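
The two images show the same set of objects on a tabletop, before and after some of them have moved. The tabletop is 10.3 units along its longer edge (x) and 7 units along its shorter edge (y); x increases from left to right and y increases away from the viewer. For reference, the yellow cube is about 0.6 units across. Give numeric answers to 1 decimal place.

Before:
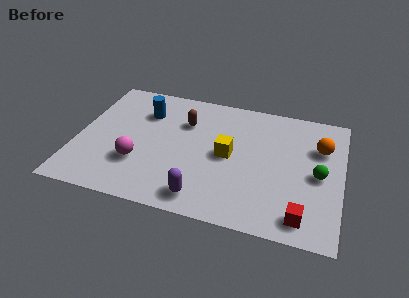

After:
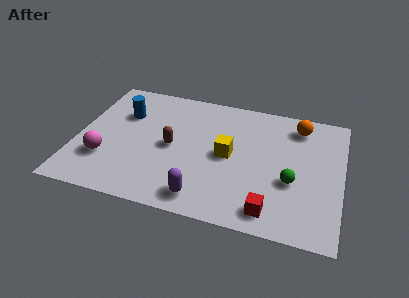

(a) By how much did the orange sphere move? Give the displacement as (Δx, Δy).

(-0.9, 1.0)

From the two frames, the orange sphere sits at roughly (9.4, 4.8) before and (8.5, 5.8) after.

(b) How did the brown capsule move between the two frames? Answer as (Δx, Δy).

(-0.4, -1.5)

The brown capsule was at about (4.1, 4.9) and moved to about (3.7, 3.4).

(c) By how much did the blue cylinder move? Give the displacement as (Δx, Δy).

(-0.8, -0.3)

From the two frames, the blue cylinder sits at roughly (2.5, 5.1) before and (1.7, 4.8) after.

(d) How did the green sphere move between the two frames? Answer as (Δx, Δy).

(-1.0, -0.6)

From the two frames, the green sphere sits at roughly (9.4, 3.3) before and (8.4, 2.7) after.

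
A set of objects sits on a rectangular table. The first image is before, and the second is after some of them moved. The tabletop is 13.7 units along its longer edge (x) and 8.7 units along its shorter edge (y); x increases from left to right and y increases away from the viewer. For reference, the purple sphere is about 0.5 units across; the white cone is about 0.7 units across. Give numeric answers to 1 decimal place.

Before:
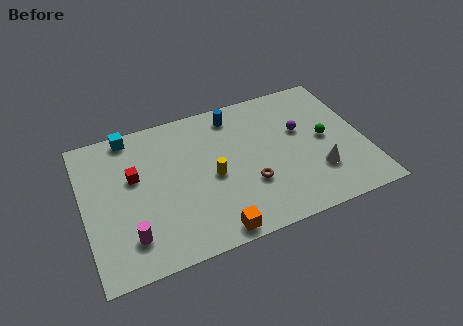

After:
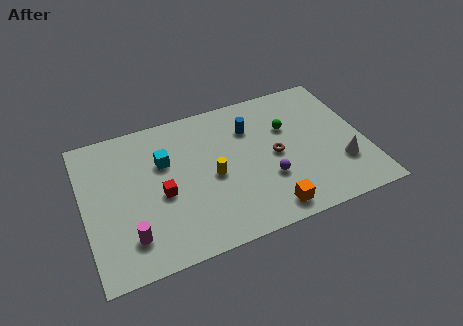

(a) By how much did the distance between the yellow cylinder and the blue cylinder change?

-0.6

The distance was about 3.7 in the first image and 3.1 in the second, so they moved 0.6 units closer together.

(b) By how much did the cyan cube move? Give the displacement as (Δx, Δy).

(1.5, -2.2)

The cyan cube started near (2.5, 7.9) and ended near (4.0, 5.7).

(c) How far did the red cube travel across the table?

1.9

From (2.5, 5.3) to (3.7, 3.8), the red cube covered √(1.2² + 1.5²) ≈ 1.9 units.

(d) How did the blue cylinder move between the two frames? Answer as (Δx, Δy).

(0.7, -1.1)

The blue cylinder was at about (7.6, 7.4) and moved to about (8.3, 6.3).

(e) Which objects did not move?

the yellow cylinder and the magenta cylinder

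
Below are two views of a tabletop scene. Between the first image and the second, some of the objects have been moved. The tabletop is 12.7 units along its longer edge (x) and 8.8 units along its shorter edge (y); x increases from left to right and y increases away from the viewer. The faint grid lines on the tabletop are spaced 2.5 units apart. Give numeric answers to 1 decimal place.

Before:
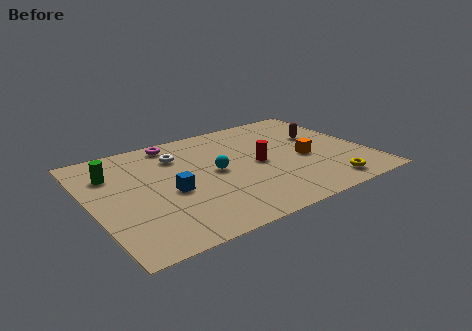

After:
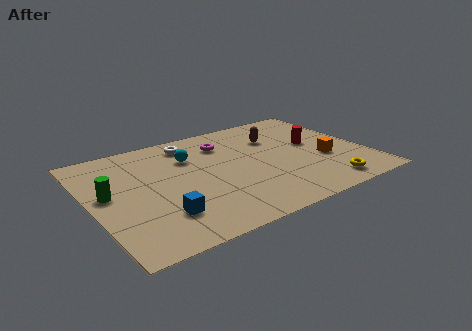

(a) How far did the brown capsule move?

2.1

The brown capsule was near (10.9, 5.5) before and (8.9, 6.2) after, so it travelled √(2.0² + 0.7²) ≈ 2.1 units.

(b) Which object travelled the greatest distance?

the red cylinder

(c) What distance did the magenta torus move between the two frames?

2.5

From (4.3, 7.8) to (6.5, 6.7), the magenta torus covered √(2.2² + 1.1²) ≈ 2.5 units.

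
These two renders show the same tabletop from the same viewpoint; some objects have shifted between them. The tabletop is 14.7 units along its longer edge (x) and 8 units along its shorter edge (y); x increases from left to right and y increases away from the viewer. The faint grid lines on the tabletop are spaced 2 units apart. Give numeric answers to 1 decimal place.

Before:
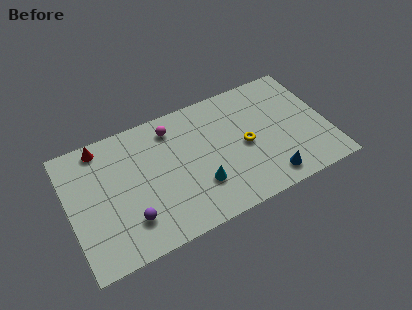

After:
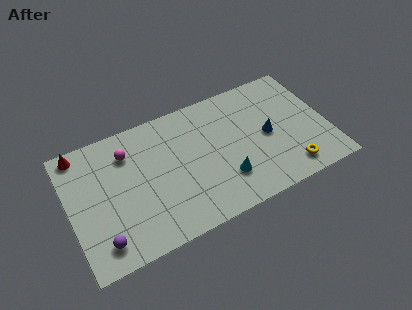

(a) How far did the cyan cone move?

1.4

The cyan cone was near (7.2, 2.4) before and (8.6, 2.2) after, so it travelled √(1.4² + 0.2²) ≈ 1.4 units.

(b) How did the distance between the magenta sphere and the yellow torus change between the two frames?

+5.1

Before: roughly 4.8 units apart; after: 9.9. That's 5.1 units further apart.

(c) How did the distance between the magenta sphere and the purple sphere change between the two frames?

-0.3

They were about 5.4 units apart before and 5.1 after — 0.3 units closer together.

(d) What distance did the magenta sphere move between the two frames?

2.6

The magenta sphere moved from about (6.1, 6.6) to (3.5, 6.1), a distance of √(2.6² + 0.5²) ≈ 2.6.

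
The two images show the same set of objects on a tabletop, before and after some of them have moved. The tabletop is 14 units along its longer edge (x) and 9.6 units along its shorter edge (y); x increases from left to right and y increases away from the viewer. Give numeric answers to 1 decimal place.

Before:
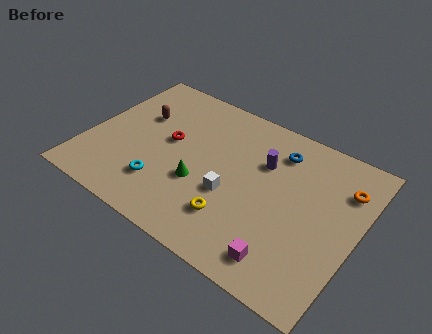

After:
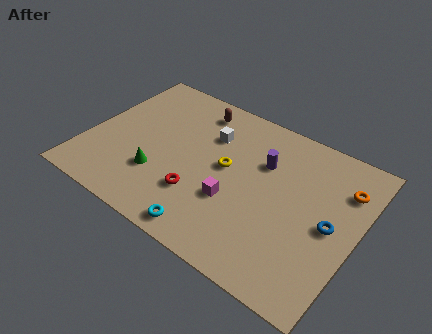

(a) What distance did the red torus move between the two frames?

3.3

The red torus moved from about (4.1, 5.3) to (6.2, 2.8), a distance of √(2.1² + 2.5²) ≈ 3.3.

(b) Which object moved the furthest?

the blue torus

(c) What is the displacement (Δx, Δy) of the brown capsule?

(2.7, 1.9)

From the two frames, the brown capsule sits at roughly (2.3, 6.2) before and (5.0, 8.1) after.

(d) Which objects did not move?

the purple cylinder and the orange torus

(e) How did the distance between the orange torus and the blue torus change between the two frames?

-1.0

They were about 3.5 units apart before and 2.5 after — 1.0 units closer together.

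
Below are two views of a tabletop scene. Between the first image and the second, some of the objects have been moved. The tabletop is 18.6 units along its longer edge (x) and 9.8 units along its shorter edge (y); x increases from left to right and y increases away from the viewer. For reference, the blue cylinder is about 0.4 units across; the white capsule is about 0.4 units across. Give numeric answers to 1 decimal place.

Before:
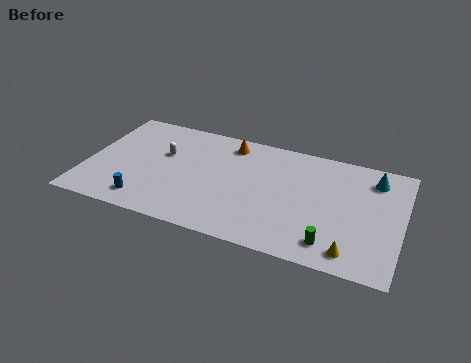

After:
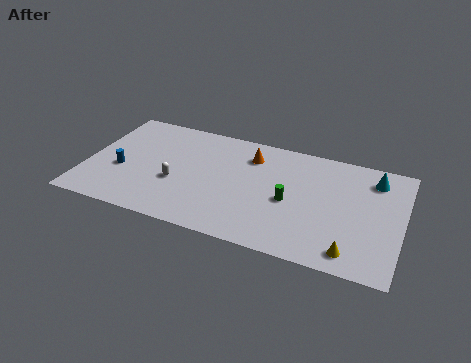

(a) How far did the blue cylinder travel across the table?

2.9

The blue cylinder was near (3.8, 1.6) before and (2.1, 3.9) after, so it travelled √(1.7² + 2.3²) ≈ 2.9 units.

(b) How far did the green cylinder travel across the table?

3.7

From (14.7, 1.7) to (12.1, 4.4), the green cylinder covered √(2.6² + 2.7²) ≈ 3.7 units.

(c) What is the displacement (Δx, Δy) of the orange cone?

(1.3, -0.7)

The orange cone started near (8.2, 8.3) and ended near (9.5, 7.6).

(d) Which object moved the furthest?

the green cylinder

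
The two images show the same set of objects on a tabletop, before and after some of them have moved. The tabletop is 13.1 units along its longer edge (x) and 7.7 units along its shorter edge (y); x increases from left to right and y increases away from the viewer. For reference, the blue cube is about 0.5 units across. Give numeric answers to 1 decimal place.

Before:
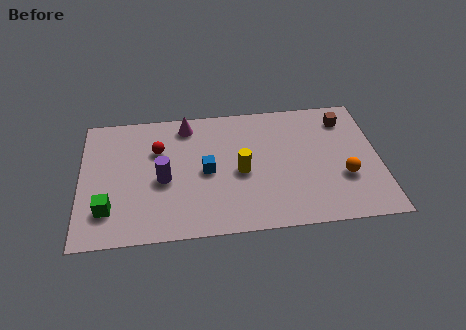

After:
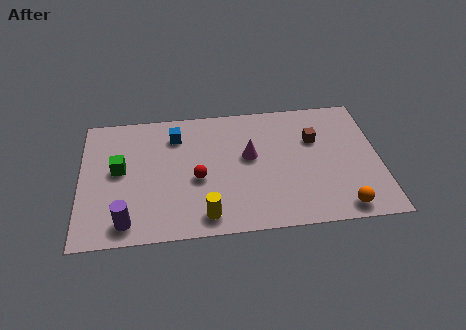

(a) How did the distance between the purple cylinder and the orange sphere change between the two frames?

+1.4

The distance was about 7.9 in the first image and 9.3 in the second, so they moved 1.4 units further apart.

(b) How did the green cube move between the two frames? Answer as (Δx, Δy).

(0.5, 2.3)

The green cube started near (1.2, 1.9) and ended near (1.7, 4.2).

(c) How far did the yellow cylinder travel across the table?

2.9

From (7.0, 3.5) to (5.4, 1.1), the yellow cylinder covered √(1.6² + 2.4²) ≈ 2.9 units.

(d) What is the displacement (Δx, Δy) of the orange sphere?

(-0.2, -1.8)

The orange sphere was at about (11.5, 2.7) and moved to about (11.3, 0.9).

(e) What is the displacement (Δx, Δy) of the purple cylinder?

(-1.6, -2.3)

From the two frames, the purple cylinder sits at roughly (3.6, 3.4) before and (2.0, 1.1) after.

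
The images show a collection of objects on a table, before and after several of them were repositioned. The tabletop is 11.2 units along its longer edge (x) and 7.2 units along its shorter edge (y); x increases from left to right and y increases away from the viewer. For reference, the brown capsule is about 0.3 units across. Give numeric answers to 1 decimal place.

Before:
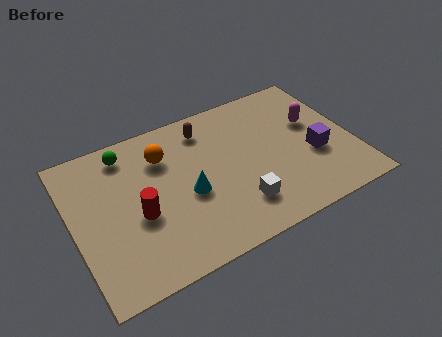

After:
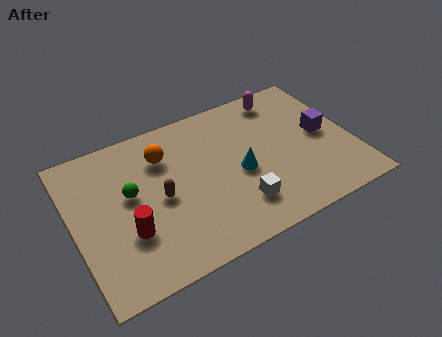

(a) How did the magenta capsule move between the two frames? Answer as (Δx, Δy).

(-1.0, 1.8)

From the two frames, the magenta capsule sits at roughly (9.8, 4.4) before and (8.8, 6.2) after.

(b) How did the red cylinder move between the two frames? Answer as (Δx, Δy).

(-0.5, -0.6)

The red cylinder was at about (2.5, 3.0) and moved to about (2.0, 2.4).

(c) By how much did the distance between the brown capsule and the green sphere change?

-1.9

The distance was about 3.2 in the first image and 1.3 in the second, so they moved 1.9 units closer together.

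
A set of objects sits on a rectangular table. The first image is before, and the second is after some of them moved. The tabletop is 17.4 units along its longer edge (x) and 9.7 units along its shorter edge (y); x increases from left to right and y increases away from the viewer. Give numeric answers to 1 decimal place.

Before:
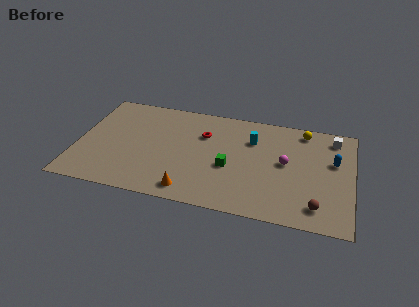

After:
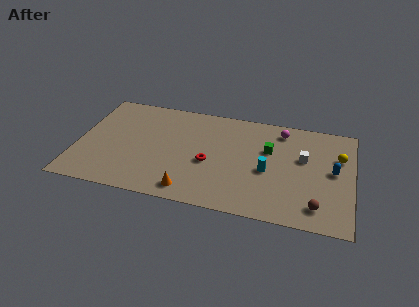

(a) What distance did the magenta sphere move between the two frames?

3.0

From (13.2, 5.2) to (12.8, 8.2), the magenta sphere covered √(0.4² + 3.0²) ≈ 3.0 units.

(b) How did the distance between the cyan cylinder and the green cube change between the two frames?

-1.2

Before: roughly 3.2 units apart; after: 2.0. That's 1.2 units closer together.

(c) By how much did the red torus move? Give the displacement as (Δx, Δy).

(0.5, -2.6)

The red torus started near (7.9, 6.7) and ended near (8.4, 4.1).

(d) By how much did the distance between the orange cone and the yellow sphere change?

+0.6

They were about 9.9 units apart before and 10.5 after — 0.6 units further apart.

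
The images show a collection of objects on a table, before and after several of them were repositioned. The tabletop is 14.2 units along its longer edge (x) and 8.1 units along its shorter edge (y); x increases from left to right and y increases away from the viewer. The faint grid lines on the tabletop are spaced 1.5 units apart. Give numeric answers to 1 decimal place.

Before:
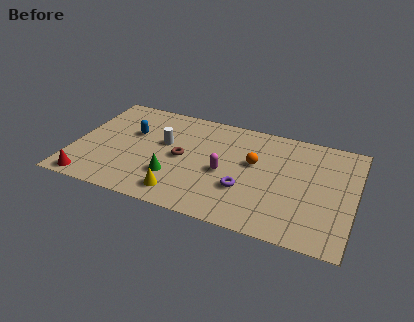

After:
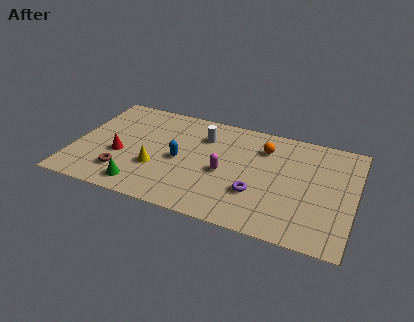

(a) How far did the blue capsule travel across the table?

2.9

From (2.8, 5.1) to (5.4, 3.8), the blue capsule covered √(2.6² + 1.3²) ≈ 2.9 units.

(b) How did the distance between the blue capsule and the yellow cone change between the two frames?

-3.3

The distance was about 4.8 in the first image and 1.5 in the second, so they moved 3.3 units closer together.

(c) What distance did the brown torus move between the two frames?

3.5

From (5.5, 4.0) to (2.7, 1.9), the brown torus covered √(2.8² + 2.1²) ≈ 3.5 units.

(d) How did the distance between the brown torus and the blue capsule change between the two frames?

+0.4

Before: roughly 2.9 units apart; after: 3.3. That's 0.4 units further apart.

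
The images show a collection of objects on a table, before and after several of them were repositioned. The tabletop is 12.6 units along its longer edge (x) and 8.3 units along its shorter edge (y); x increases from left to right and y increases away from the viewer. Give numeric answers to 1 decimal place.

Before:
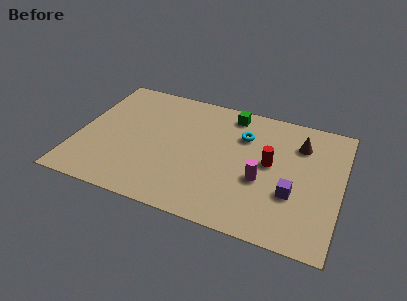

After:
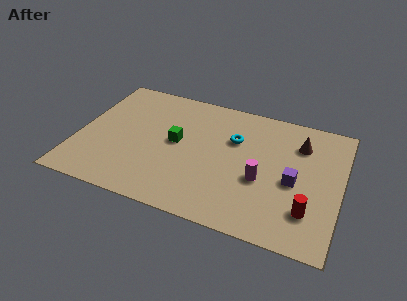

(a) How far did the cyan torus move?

0.6

From (7.8, 5.9) to (7.4, 5.5), the cyan torus covered √(0.4² + 0.4²) ≈ 0.6 units.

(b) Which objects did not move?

the magenta cylinder and the brown cone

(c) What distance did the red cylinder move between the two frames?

3.1

The red cylinder moved from about (9.2, 4.5) to (11.2, 2.1), a distance of √(2.0² + 2.4²) ≈ 3.1.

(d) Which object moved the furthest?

the green cube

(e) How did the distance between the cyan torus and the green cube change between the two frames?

+1.4

The distance was about 1.5 in the first image and 2.9 in the second, so they moved 1.4 units further apart.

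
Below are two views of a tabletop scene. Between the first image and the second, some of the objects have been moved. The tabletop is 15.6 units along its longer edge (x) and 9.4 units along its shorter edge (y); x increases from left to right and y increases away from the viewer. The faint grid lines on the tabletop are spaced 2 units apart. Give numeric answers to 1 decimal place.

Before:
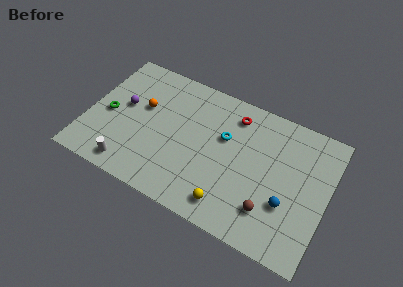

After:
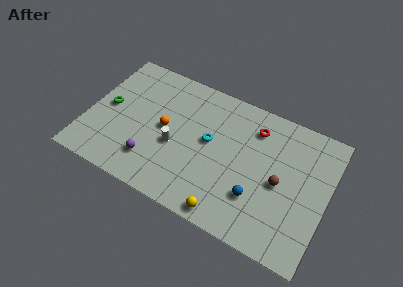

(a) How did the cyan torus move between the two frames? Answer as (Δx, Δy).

(-0.9, -0.7)

From the two frames, the cyan torus sits at roughly (8.8, 5.9) before and (7.9, 5.2) after.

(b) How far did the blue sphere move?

1.9

The blue sphere was near (13.2, 3.2) before and (11.3, 2.8) after, so it travelled √(1.9² + 0.4²) ≈ 1.9 units.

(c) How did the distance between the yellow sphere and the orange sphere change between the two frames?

-1.5

The distance was about 7.6 in the first image and 6.1 in the second, so they moved 1.5 units closer together.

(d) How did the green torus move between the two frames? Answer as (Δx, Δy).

(-0.1, 0.5)

The green torus started near (1.3, 4.3) and ended near (1.2, 4.8).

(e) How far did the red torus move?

1.4

The red torus moved from about (9.2, 7.7) to (10.6, 7.4), a distance of √(1.4² + 0.3²) ≈ 1.4.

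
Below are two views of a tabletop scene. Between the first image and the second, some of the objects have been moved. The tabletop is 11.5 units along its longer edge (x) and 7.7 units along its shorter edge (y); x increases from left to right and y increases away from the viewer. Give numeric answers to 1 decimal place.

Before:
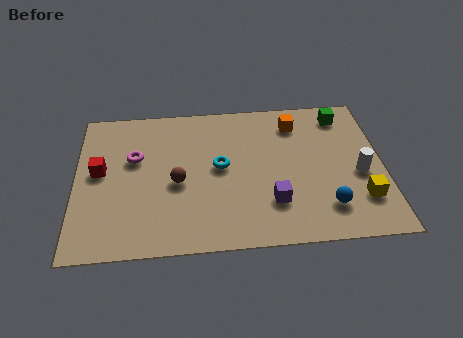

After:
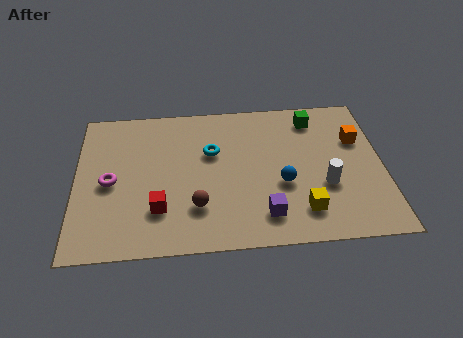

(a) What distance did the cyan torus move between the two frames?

0.9

The cyan torus was near (5.4, 4.1) before and (5.1, 4.9) after, so it travelled √(0.3² + 0.8²) ≈ 0.9 units.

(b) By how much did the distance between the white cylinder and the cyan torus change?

-0.6

Before: roughly 5.3 units apart; after: 4.7. That's 0.6 units closer together.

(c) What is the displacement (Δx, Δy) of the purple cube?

(-0.3, -0.6)

From the two frames, the purple cube sits at roughly (7.3, 2.1) before and (7.0, 1.5) after.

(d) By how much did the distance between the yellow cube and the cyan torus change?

-0.9

Before: roughly 5.6 units apart; after: 4.7. That's 0.9 units closer together.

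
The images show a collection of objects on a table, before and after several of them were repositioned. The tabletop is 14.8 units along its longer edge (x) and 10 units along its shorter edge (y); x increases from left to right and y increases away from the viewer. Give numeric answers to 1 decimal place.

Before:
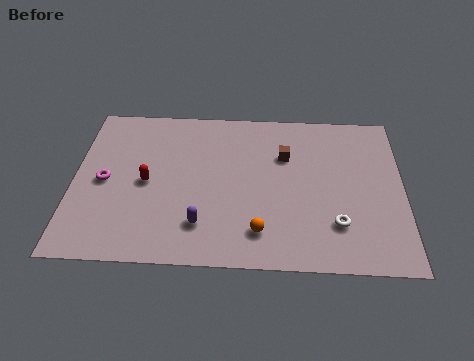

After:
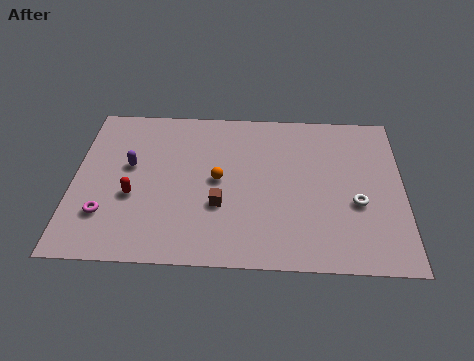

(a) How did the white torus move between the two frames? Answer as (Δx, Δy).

(0.9, 1.3)

The white torus was at about (11.8, 2.6) and moved to about (12.7, 3.9).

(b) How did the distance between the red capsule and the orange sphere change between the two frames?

-1.8

Before: roughly 5.8 units apart; after: 4.0. That's 1.8 units closer together.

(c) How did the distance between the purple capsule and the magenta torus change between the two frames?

-1.8

Before: roughly 5.1 units apart; after: 3.3. That's 1.8 units closer together.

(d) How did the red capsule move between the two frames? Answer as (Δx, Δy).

(-0.6, -0.9)

The red capsule was at about (3.3, 4.8) and moved to about (2.7, 3.9).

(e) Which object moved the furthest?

the purple capsule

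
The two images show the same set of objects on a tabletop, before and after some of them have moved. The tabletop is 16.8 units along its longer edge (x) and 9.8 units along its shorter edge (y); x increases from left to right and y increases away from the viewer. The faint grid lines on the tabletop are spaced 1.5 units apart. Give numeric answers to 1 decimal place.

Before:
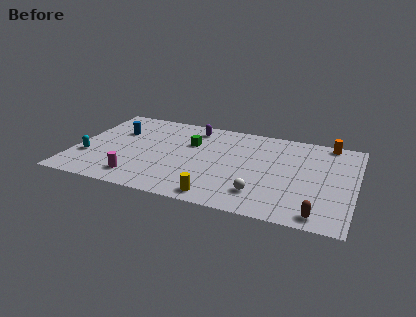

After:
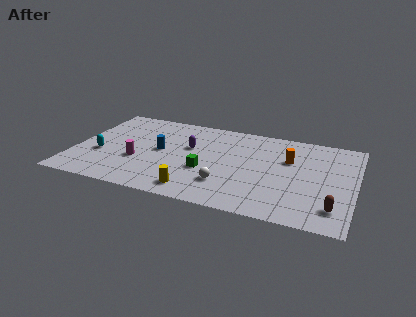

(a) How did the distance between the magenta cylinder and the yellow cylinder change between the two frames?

-0.6

The distance was about 4.9 in the first image and 4.3 in the second, so they moved 0.6 units closer together.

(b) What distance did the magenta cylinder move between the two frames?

1.9

The magenta cylinder moved from about (4.1, 1.7) to (3.9, 3.6), a distance of √(0.2² + 1.9²) ≈ 1.9.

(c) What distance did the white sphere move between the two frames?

2.1

The white sphere moved from about (11.4, 2.2) to (9.3, 2.6), a distance of √(2.1² + 0.4²) ≈ 2.1.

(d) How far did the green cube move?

3.0

From (6.8, 6.5) to (8.0, 3.7), the green cube covered √(1.2² + 2.8²) ≈ 3.0 units.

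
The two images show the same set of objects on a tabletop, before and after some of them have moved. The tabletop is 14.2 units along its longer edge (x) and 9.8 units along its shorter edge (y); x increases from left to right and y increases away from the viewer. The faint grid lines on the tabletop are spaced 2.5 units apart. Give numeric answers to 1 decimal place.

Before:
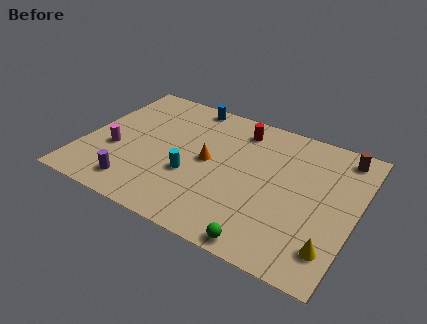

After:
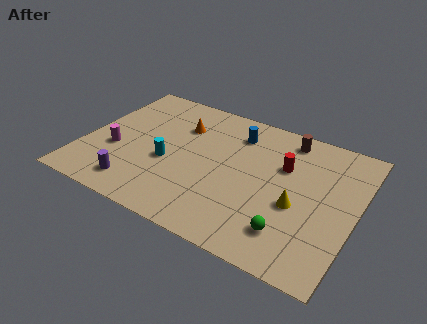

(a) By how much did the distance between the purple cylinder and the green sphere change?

+1.1

Before: roughly 6.9 units apart; after: 8.0. That's 1.1 units further apart.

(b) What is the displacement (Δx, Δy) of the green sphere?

(1.1, 1.3)

From the two frames, the green sphere sits at roughly (10.1, 0.8) before and (11.2, 2.1) after.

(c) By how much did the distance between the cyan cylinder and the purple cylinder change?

-0.6

The distance was about 3.3 in the first image and 2.7 in the second, so they moved 0.6 units closer together.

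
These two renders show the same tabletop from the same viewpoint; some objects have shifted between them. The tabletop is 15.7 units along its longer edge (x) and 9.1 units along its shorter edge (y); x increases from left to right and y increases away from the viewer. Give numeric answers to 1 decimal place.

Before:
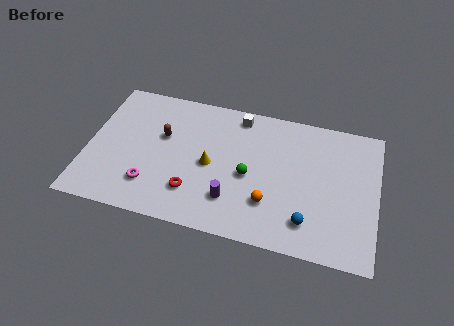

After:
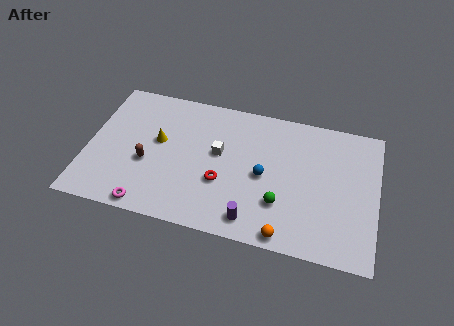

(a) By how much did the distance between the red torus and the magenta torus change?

+2.2

They were about 2.3 units apart before and 4.5 after — 2.2 units further apart.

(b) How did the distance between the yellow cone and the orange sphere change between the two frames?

+4.7

They were about 3.7 units apart before and 8.4 after — 4.7 units further apart.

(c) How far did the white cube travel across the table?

2.9

The white cube moved from about (8.0, 8.0) to (7.1, 5.2), a distance of √(0.9² + 2.8²) ≈ 2.9.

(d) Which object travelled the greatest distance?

the blue sphere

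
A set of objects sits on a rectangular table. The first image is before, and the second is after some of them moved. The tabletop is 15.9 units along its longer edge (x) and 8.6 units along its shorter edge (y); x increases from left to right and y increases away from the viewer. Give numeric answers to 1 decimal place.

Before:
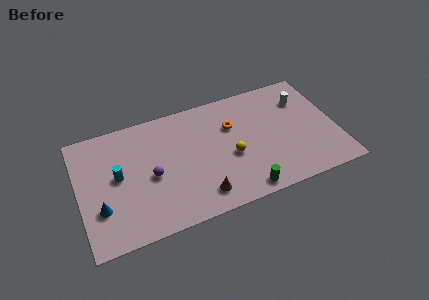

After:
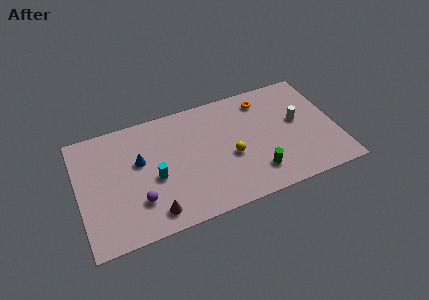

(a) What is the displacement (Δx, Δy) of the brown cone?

(-2.9, -0.2)

The brown cone started near (7.2, 1.5) and ended near (4.3, 1.3).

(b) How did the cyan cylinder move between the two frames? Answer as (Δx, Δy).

(2.2, -0.9)

From the two frames, the cyan cylinder sits at roughly (2.4, 4.6) before and (4.6, 3.7) after.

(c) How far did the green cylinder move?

1.3

From (9.8, 0.9) to (10.7, 1.9), the green cylinder covered √(0.9² + 1.0²) ≈ 1.3 units.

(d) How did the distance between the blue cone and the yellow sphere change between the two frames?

-2.4

Before: roughly 8.1 units apart; after: 5.7. That's 2.4 units closer together.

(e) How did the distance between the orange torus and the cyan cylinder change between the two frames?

+0.6

Before: roughly 7.3 units apart; after: 7.9. That's 0.6 units further apart.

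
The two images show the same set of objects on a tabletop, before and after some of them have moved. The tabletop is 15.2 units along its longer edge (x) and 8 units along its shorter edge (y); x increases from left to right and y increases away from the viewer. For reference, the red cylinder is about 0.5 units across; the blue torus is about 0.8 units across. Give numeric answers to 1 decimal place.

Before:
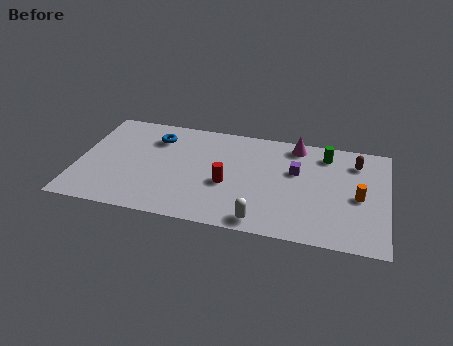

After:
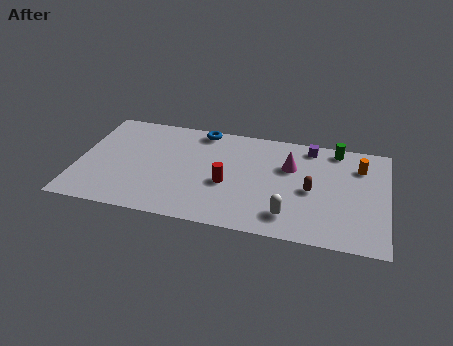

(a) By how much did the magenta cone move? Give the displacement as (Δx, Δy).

(-0.2, -1.7)

The magenta cone was at about (10.6, 7.0) and moved to about (10.4, 5.3).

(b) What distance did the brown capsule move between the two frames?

3.3

From (13.6, 6.3) to (11.5, 3.7), the brown capsule covered √(2.1² + 2.6²) ≈ 3.3 units.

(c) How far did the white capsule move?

1.5

From (9.2, 0.9) to (10.5, 1.6), the white capsule covered √(1.3² + 0.7²) ≈ 1.5 units.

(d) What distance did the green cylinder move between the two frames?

0.7

The green cylinder moved from about (12.1, 6.6) to (12.6, 7.1), a distance of √(0.5² + 0.5²) ≈ 0.7.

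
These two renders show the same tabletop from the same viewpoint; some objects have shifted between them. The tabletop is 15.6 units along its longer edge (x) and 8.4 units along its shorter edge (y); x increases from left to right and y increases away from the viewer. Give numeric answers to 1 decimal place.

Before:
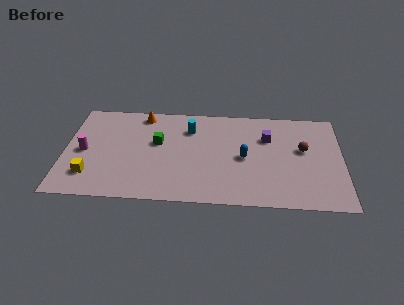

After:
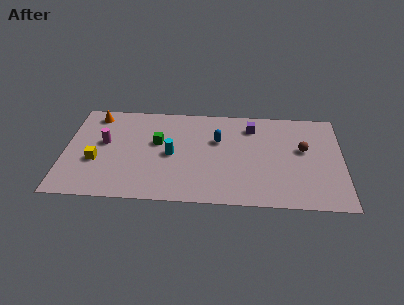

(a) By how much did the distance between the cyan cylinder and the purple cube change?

+0.8

The distance was about 4.4 in the first image and 5.2 in the second, so they moved 0.8 units further apart.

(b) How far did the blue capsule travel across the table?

2.1

From (10.1, 4.0) to (8.6, 5.4), the blue capsule covered √(1.5² + 1.4²) ≈ 2.1 units.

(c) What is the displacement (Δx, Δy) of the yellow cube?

(0.3, 1.2)

From the two frames, the yellow cube sits at roughly (1.5, 2.0) before and (1.8, 3.2) after.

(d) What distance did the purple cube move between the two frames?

1.3

From (11.4, 5.8) to (10.5, 6.7), the purple cube covered √(0.9² + 0.9²) ≈ 1.3 units.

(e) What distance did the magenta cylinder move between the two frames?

1.4

The magenta cylinder was near (1.1, 4.0) before and (2.2, 4.8) after, so it travelled √(1.1² + 0.8²) ≈ 1.4 units.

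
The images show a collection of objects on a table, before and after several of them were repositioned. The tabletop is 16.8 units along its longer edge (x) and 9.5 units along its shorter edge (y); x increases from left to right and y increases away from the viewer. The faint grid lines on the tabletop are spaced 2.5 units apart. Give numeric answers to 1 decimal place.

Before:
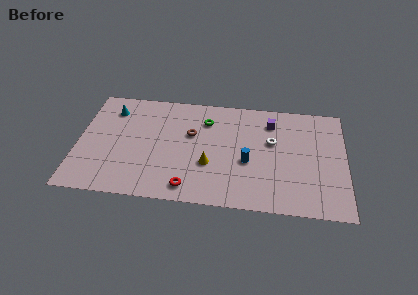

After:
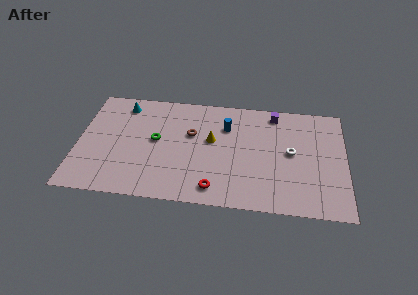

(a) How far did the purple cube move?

0.8

The purple cube was near (12.1, 7.5) before and (12.3, 8.3) after, so it travelled √(0.2² + 0.8²) ≈ 0.8 units.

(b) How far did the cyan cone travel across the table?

0.9

From (2.0, 7.5) to (2.7, 8.0), the cyan cone covered √(0.7² + 0.5²) ≈ 0.9 units.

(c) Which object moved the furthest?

the green torus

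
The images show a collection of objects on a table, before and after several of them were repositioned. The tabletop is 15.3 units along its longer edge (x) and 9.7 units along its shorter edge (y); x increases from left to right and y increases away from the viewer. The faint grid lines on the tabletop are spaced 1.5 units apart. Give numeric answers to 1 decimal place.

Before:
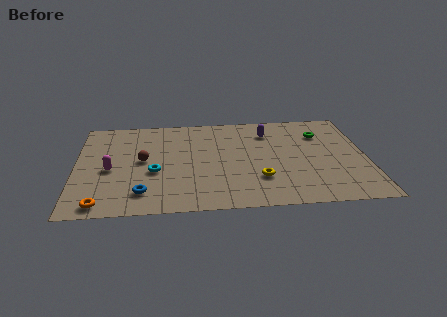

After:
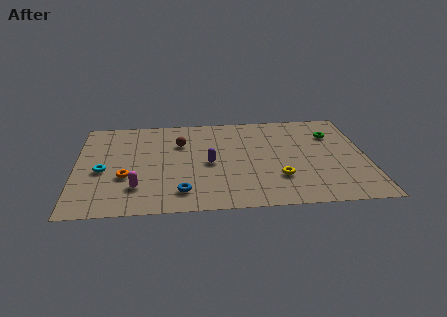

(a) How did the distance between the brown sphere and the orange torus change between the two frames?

-0.3

The distance was about 4.6 in the first image and 4.3 in the second, so they moved 0.3 units closer together.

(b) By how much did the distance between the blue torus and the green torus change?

-1.2

They were about 10.8 units apart before and 9.6 after — 1.2 units closer together.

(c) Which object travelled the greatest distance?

the purple capsule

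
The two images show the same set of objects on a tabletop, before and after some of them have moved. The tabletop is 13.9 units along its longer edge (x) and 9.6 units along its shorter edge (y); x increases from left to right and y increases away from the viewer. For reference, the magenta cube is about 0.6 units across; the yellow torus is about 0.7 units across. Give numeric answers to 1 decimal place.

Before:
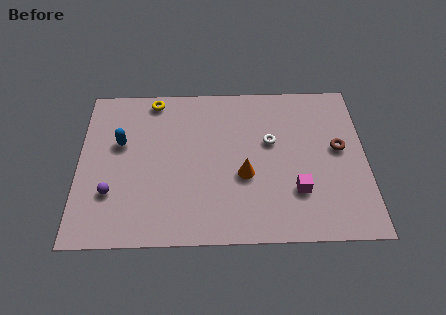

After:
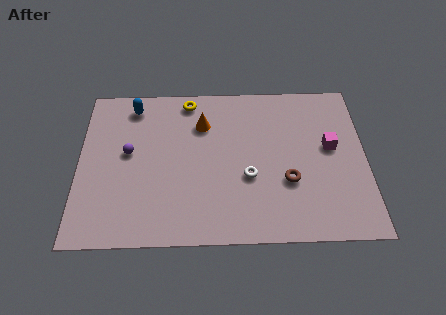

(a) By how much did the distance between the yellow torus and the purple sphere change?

-1.7

Before: roughly 6.0 units apart; after: 4.3. That's 1.7 units closer together.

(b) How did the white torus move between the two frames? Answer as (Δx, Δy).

(-1.1, -2.1)

From the two frames, the white torus sits at roughly (9.3, 5.8) before and (8.2, 3.7) after.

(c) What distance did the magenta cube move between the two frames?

3.1

The magenta cube was near (10.5, 2.8) before and (12.2, 5.4) after, so it travelled √(1.7² + 2.6²) ≈ 3.1 units.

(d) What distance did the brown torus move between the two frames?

3.1

The brown torus was near (12.6, 5.3) before and (10.1, 3.4) after, so it travelled √(2.5² + 1.9²) ≈ 3.1 units.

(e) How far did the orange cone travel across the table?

3.8

The orange cone moved from about (8.0, 3.8) to (6.0, 7.0), a distance of √(2.0² + 3.2²) ≈ 3.8.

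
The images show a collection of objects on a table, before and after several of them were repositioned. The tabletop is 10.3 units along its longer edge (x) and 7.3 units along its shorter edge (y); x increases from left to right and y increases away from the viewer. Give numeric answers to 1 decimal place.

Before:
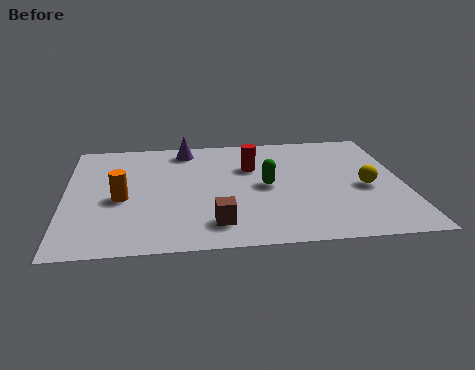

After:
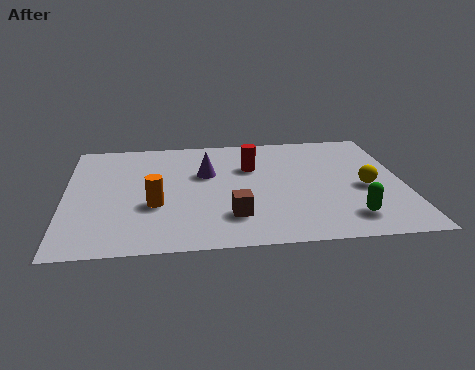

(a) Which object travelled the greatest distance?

the green capsule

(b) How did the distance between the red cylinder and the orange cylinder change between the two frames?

-0.6

The distance was about 4.3 in the first image and 3.7 in the second, so they moved 0.6 units closer together.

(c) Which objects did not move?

the yellow sphere and the red cylinder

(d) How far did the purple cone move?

1.8

From (3.7, 6.3) to (4.3, 4.6), the purple cone covered √(0.6² + 1.7²) ≈ 1.8 units.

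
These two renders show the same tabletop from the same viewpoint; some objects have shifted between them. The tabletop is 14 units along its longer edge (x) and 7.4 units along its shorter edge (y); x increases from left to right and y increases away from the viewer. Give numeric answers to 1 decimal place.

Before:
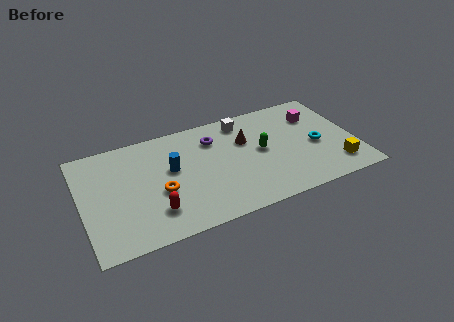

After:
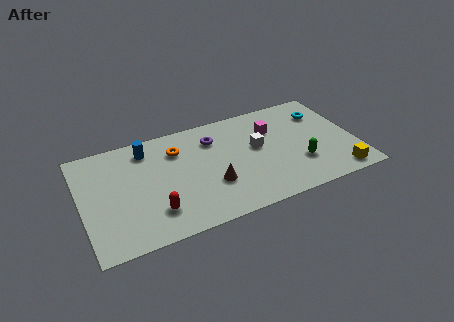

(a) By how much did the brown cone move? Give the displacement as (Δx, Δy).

(-2.0, -2.4)

The brown cone started near (8.5, 4.9) and ended near (6.5, 2.5).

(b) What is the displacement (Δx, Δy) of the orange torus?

(1.1, 2.5)

From the two frames, the orange torus sits at roughly (3.9, 3.0) before and (5.0, 5.5) after.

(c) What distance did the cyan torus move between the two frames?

2.3

The cyan torus was near (12.0, 3.3) before and (12.6, 5.5) after, so it travelled √(0.6² + 2.2²) ≈ 2.3 units.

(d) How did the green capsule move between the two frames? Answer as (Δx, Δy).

(1.8, -1.6)

The green capsule started near (9.2, 3.9) and ended near (11.0, 2.3).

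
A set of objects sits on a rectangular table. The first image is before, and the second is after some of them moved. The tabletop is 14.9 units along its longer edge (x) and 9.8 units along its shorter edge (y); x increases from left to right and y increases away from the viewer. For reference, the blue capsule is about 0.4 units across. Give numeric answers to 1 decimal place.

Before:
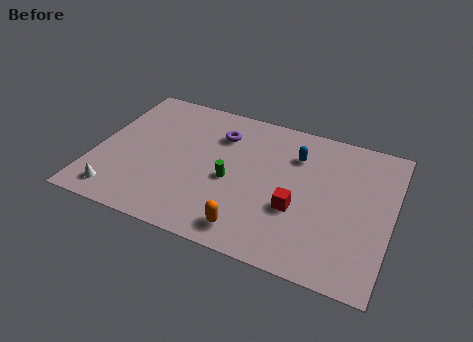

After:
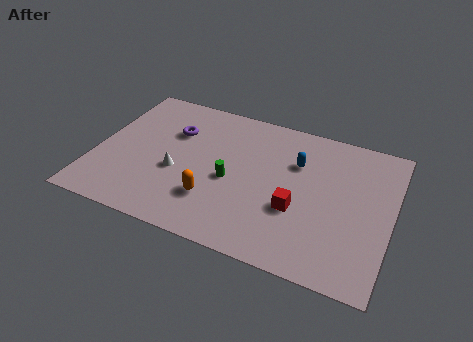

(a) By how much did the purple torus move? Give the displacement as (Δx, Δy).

(-2.3, -0.6)

From the two frames, the purple torus sits at roughly (6.0, 7.3) before and (3.7, 6.7) after.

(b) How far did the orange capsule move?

2.4

From (8.2, 1.4) to (6.2, 2.7), the orange capsule covered √(2.0² + 1.3²) ≈ 2.4 units.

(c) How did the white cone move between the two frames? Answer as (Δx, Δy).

(2.7, 2.5)

The white cone started near (1.5, 1.4) and ended near (4.2, 3.9).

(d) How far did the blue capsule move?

0.5

The blue capsule moved from about (9.9, 7.2) to (10.0, 6.7), a distance of √(0.1² + 0.5²) ≈ 0.5.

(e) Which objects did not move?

the green cylinder and the red cube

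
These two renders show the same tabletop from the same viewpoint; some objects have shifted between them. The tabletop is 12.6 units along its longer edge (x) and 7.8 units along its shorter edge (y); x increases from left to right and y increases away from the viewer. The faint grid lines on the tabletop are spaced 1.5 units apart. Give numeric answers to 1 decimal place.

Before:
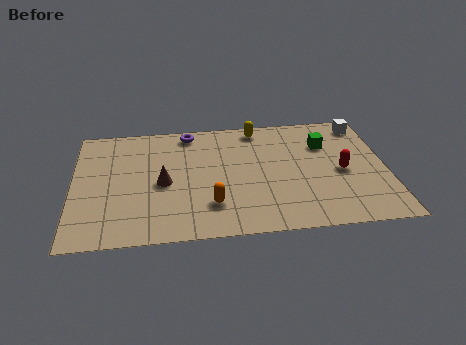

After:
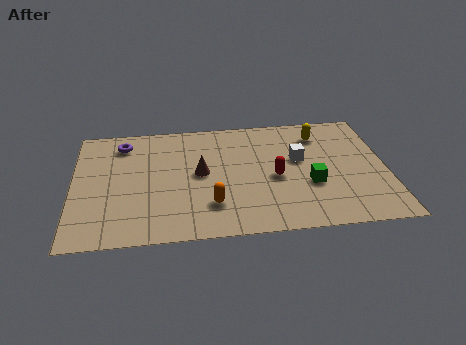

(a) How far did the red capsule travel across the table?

2.7

From (10.8, 3.6) to (8.1, 3.5), the red capsule covered √(2.7² + 0.1²) ≈ 2.7 units.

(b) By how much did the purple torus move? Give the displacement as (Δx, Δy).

(-2.7, -0.5)

From the two frames, the purple torus sits at roughly (4.7, 6.9) before and (2.0, 6.4) after.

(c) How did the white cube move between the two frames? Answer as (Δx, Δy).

(-2.7, -2.1)

From the two frames, the white cube sits at roughly (11.8, 6.7) before and (9.1, 4.6) after.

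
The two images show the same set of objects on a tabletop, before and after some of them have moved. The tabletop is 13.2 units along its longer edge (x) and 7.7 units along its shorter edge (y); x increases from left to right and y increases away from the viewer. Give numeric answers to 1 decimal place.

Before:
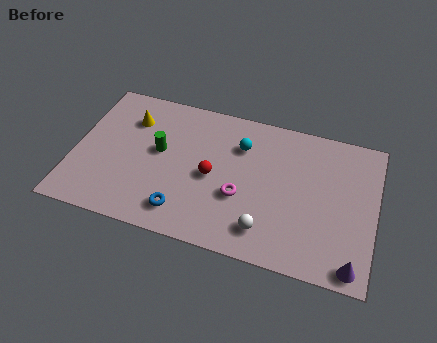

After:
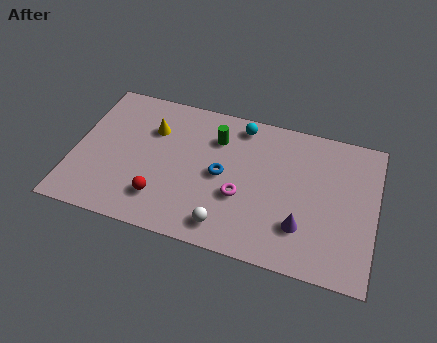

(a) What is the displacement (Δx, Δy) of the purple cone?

(-2.3, 1.3)

From the two frames, the purple cone sits at roughly (12.4, 0.8) before and (10.1, 2.1) after.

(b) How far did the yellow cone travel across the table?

1.0

From (2.3, 5.7) to (3.3, 5.4), the yellow cone covered √(1.0² + 0.3²) ≈ 1.0 units.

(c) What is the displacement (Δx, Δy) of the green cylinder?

(2.4, 1.4)

The green cylinder was at about (3.7, 4.3) and moved to about (6.1, 5.7).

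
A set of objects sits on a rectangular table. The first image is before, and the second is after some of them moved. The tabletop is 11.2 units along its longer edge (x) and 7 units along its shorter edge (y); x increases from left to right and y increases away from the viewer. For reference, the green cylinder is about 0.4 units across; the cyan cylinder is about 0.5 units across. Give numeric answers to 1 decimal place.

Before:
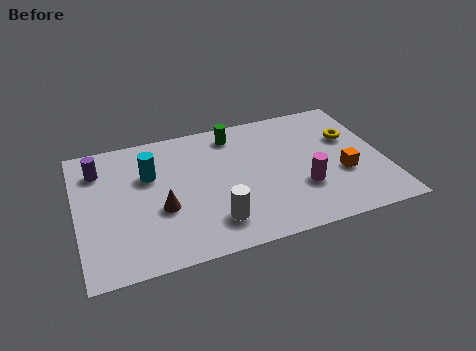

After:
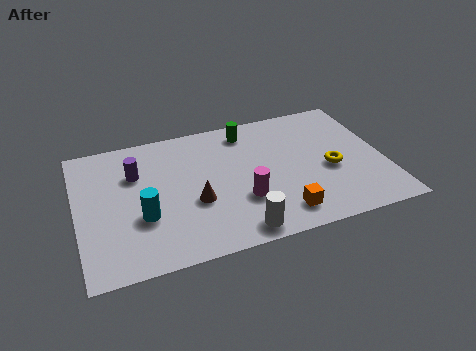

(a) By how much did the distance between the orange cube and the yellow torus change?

+0.7

The distance was about 2.0 in the first image and 2.7 in the second, so they moved 0.7 units further apart.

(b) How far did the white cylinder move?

1.1

The white cylinder moved from about (4.8, 1.5) to (5.6, 0.8), a distance of √(0.8² + 0.7²) ≈ 1.1.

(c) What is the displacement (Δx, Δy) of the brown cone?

(1.2, 0.0)

The brown cone was at about (3.0, 2.7) and moved to about (4.2, 2.7).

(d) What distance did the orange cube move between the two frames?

2.8

The orange cube moved from about (9.6, 2.6) to (7.2, 1.2), a distance of √(2.4² + 1.4²) ≈ 2.8.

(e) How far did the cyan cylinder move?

2.1

From (2.7, 4.6) to (2.3, 2.5), the cyan cylinder covered √(0.4² + 2.1²) ≈ 2.1 units.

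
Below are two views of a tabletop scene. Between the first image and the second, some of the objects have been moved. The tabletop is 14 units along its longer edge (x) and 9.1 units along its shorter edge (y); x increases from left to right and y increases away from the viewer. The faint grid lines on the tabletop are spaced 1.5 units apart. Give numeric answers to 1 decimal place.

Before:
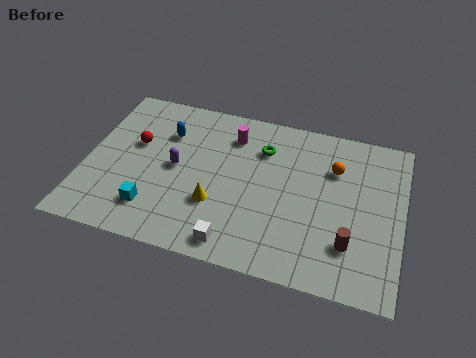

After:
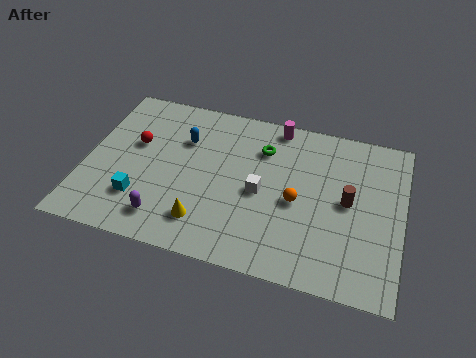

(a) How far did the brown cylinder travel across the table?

2.3

From (11.8, 2.4) to (11.6, 4.7), the brown cylinder covered √(0.2² + 2.3²) ≈ 2.3 units.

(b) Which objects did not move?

the red sphere and the green torus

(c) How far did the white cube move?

3.2

The white cube moved from about (6.9, 1.1) to (7.8, 4.2), a distance of √(0.9² + 3.1²) ≈ 3.2.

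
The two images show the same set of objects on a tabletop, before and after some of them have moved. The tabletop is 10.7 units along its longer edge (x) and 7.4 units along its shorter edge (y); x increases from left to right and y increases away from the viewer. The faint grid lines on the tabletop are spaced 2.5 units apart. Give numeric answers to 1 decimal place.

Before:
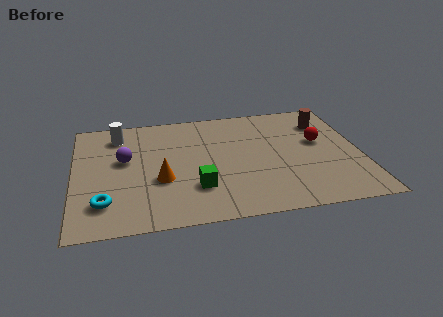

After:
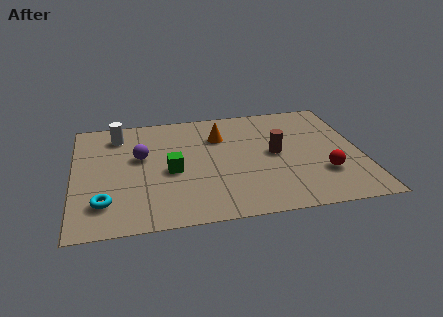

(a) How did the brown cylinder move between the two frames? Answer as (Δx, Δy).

(-2.0, -1.8)

The brown cylinder started near (9.5, 5.6) and ended near (7.5, 3.8).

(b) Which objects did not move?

the cyan torus and the white cylinder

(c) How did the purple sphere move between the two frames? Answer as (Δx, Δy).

(0.6, 0.1)

From the two frames, the purple sphere sits at roughly (1.9, 4.3) before and (2.5, 4.4) after.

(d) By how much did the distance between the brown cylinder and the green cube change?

-2.2

They were about 6.1 units apart before and 3.9 after — 2.2 units closer together.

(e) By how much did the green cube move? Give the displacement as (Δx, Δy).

(-0.9, 1.2)

The green cube started near (4.5, 2.1) and ended near (3.6, 3.3).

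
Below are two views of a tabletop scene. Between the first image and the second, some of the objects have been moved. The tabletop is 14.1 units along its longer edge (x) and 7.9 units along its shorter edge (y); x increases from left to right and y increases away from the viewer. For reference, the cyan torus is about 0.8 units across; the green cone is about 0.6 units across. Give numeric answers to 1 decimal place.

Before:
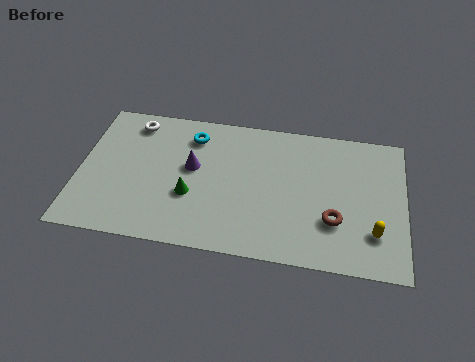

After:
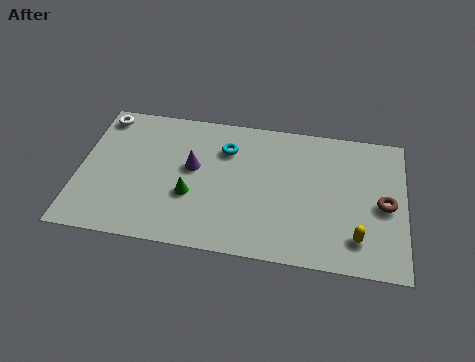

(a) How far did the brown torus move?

2.4

From (11.1, 2.5) to (13.2, 3.7), the brown torus covered √(2.1² + 1.2²) ≈ 2.4 units.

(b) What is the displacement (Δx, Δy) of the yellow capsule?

(-0.7, -0.4)

From the two frames, the yellow capsule sits at roughly (12.8, 2.1) before and (12.1, 1.7) after.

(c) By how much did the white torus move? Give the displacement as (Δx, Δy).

(-1.4, 0.2)

The white torus was at about (2.2, 6.7) and moved to about (0.8, 6.9).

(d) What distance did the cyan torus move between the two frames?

1.6

The cyan torus was near (4.8, 6.3) before and (6.3, 5.8) after, so it travelled √(1.5² + 0.5²) ≈ 1.6 units.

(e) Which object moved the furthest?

the brown torus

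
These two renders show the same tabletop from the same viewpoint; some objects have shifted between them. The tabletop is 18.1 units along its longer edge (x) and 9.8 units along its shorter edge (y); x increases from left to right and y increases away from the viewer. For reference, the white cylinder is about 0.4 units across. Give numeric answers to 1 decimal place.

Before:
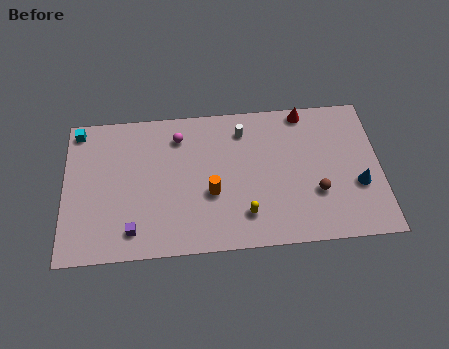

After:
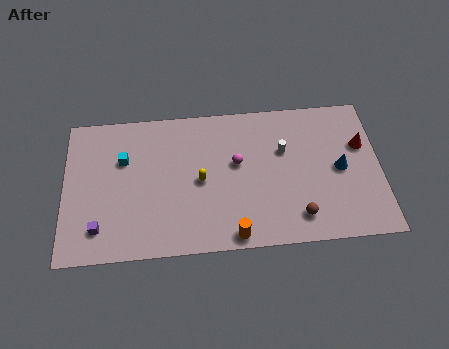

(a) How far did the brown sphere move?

1.9

The brown sphere moved from about (14.4, 3.3) to (13.3, 1.8), a distance of √(1.1² + 1.5²) ≈ 1.9.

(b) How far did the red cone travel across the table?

4.1

From (13.9, 8.9) to (17.1, 6.3), the red cone covered √(3.2² + 2.6²) ≈ 4.1 units.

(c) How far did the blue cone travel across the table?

1.6

The blue cone was near (16.8, 3.6) before and (15.8, 4.8) after, so it travelled √(1.0² + 1.2²) ≈ 1.6 units.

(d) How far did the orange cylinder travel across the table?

3.1

From (8.4, 3.8) to (9.6, 0.9), the orange cylinder covered √(1.2² + 2.9²) ≈ 3.1 units.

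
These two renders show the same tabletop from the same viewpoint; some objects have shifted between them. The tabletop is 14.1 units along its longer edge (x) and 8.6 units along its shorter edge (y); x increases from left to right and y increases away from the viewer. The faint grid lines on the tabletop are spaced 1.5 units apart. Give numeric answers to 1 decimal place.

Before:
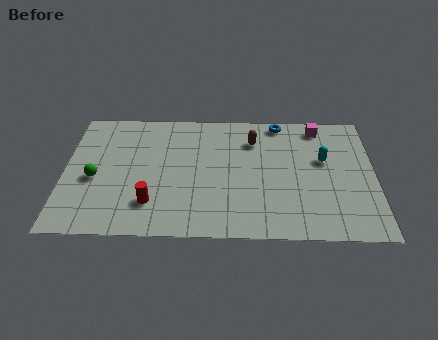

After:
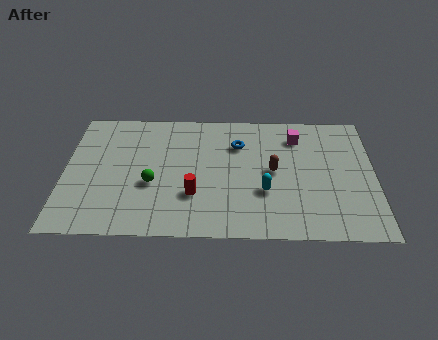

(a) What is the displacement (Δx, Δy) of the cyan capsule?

(-2.7, -2.2)

The cyan capsule was at about (11.8, 5.2) and moved to about (9.1, 3.0).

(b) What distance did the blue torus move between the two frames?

2.5

The blue torus was near (9.8, 7.8) before and (7.9, 6.2) after, so it travelled √(1.9² + 1.6²) ≈ 2.5 units.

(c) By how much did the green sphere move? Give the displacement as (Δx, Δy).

(2.6, -0.3)

The green sphere started near (1.4, 3.7) and ended near (4.0, 3.4).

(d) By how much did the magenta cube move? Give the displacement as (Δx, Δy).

(-1.0, -0.7)

The magenta cube was at about (11.6, 7.5) and moved to about (10.6, 6.8).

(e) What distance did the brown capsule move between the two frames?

2.3

From (8.6, 6.5) to (9.5, 4.4), the brown capsule covered √(0.9² + 2.1²) ≈ 2.3 units.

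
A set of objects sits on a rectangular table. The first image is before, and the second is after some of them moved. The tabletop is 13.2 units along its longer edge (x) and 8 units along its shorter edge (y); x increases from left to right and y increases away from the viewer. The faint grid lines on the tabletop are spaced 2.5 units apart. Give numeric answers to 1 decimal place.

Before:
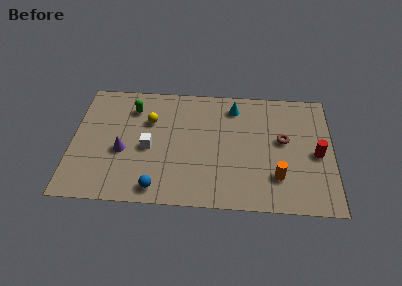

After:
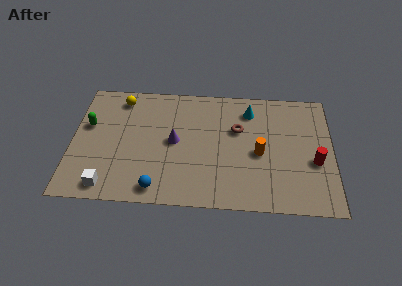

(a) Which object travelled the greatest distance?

the white cube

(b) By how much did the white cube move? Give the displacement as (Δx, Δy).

(-2.0, -2.6)

The white cube was at about (3.9, 3.6) and moved to about (1.9, 1.0).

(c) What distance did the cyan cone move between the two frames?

0.8

From (8.2, 6.6) to (9.0, 6.4), the cyan cone covered √(0.8² + 0.2²) ≈ 0.8 units.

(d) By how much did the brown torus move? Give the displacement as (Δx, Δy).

(-2.3, 0.6)

The brown torus was at about (10.7, 4.5) and moved to about (8.4, 5.1).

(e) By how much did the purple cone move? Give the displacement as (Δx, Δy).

(2.6, 0.8)

The purple cone was at about (2.6, 3.3) and moved to about (5.2, 4.1).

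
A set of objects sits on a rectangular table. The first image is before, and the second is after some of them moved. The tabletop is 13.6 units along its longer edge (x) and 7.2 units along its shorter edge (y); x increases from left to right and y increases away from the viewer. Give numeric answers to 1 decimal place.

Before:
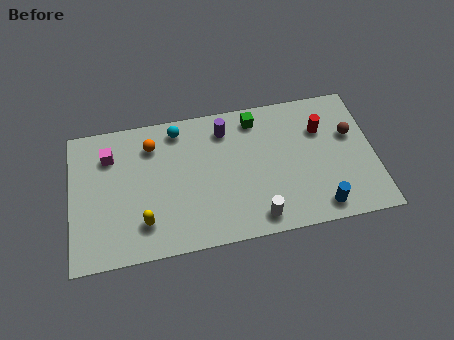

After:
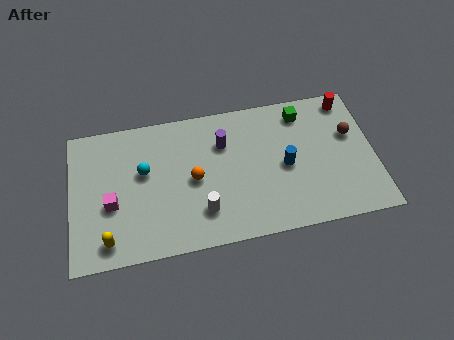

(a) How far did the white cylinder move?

2.5

From (8.2, 1.0) to (5.8, 1.8), the white cylinder covered √(2.4² + 0.8²) ≈ 2.5 units.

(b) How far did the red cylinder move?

1.8

From (11.3, 5.0) to (12.6, 6.3), the red cylinder covered √(1.3² + 1.3²) ≈ 1.8 units.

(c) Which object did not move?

the brown sphere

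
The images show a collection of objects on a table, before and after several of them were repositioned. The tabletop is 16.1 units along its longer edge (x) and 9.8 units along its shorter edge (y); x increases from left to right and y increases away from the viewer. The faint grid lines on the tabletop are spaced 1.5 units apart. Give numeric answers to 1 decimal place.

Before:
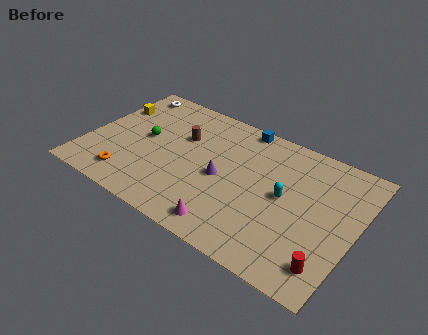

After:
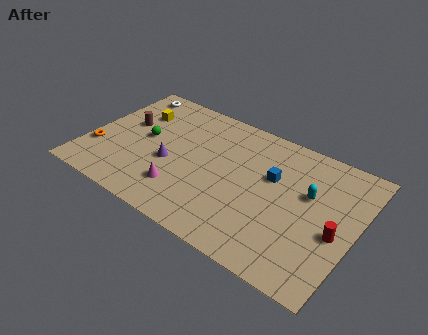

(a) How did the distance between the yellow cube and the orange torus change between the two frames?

-1.2

The distance was about 5.5 in the first image and 4.3 in the second, so they moved 1.2 units closer together.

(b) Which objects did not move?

the green sphere and the white torus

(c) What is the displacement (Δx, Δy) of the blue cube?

(2.4, -2.9)

The blue cube was at about (8.6, 9.0) and moved to about (11.0, 6.1).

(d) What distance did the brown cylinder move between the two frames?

3.5

From (5.4, 6.4) to (2.0, 5.8), the brown cylinder covered √(3.4² + 0.6²) ≈ 3.5 units.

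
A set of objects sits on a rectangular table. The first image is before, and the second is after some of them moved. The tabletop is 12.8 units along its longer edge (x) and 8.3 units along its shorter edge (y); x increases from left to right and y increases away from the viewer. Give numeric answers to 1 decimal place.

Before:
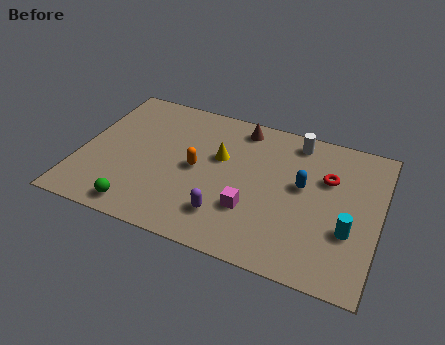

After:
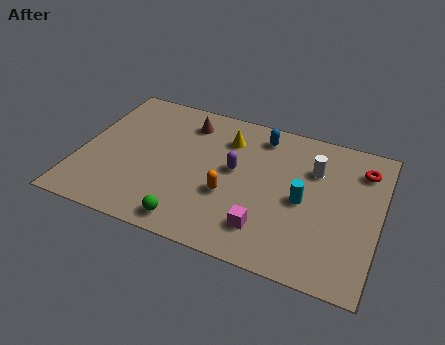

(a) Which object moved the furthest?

the blue capsule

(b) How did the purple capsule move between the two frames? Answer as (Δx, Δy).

(0.1, 2.7)

The purple capsule was at about (6.5, 1.9) and moved to about (6.6, 4.6).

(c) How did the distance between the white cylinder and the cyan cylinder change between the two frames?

-3.1

They were about 5.0 units apart before and 1.9 after — 3.1 units closer together.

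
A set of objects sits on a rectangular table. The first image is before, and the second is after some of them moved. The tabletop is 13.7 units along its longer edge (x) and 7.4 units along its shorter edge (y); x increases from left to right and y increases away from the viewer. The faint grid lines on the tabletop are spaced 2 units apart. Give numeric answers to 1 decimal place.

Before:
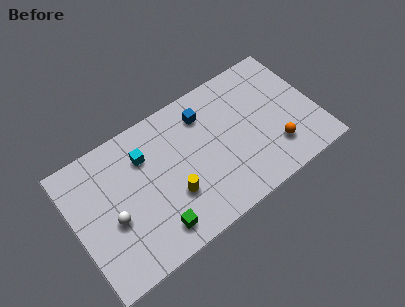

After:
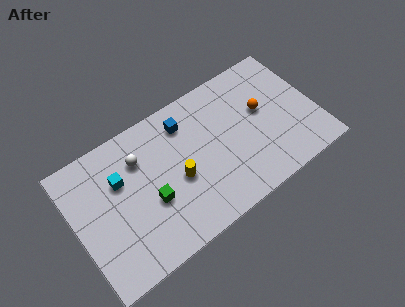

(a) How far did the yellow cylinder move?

0.8

The yellow cylinder moved from about (5.3, 2.5) to (5.7, 3.2), a distance of √(0.4² + 0.7²) ≈ 0.8.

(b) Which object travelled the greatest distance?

the white sphere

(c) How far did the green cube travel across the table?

1.6

The green cube moved from about (4.1, 1.3) to (4.1, 2.9), a distance of √(0.0² + 1.6²) ≈ 1.6.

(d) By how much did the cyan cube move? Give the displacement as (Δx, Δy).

(-1.5, -0.5)

The cyan cube was at about (4.2, 5.4) and moved to about (2.7, 4.9).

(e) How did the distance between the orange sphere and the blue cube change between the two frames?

-0.7

The distance was about 5.2 in the first image and 4.5 in the second, so they moved 0.7 units closer together.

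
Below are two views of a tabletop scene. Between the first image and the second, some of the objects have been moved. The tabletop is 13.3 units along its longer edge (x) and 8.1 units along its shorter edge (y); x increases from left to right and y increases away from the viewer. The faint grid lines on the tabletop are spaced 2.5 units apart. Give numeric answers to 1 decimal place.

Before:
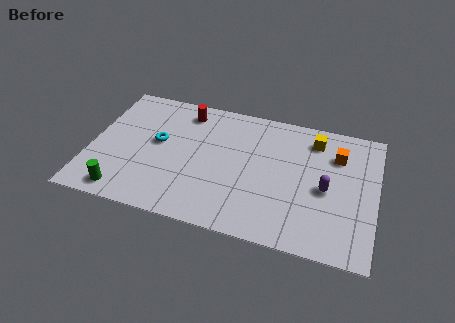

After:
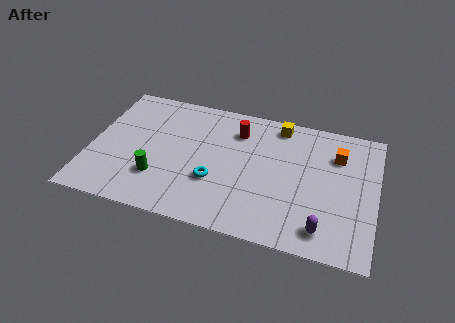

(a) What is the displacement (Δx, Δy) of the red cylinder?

(2.5, -0.6)

The red cylinder started near (4.2, 6.8) and ended near (6.7, 6.2).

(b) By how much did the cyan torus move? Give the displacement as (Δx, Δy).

(2.8, -1.7)

From the two frames, the cyan torus sits at roughly (3.1, 4.5) before and (5.9, 2.8) after.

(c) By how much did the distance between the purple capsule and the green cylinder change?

-1.8

The distance was about 9.6 in the first image and 7.8 in the second, so they moved 1.8 units closer together.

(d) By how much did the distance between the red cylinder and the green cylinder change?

-1.1

They were about 6.3 units apart before and 5.2 after — 1.1 units closer together.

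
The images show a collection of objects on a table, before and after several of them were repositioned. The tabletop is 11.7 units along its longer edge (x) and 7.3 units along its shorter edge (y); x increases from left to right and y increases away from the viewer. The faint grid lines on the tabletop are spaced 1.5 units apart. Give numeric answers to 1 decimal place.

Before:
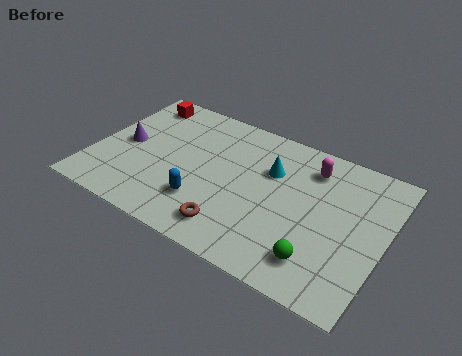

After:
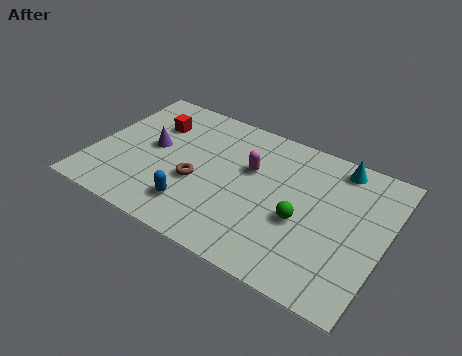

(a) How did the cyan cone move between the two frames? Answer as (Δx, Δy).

(2.5, 1.5)

The cyan cone was at about (7.0, 4.9) and moved to about (9.5, 6.4).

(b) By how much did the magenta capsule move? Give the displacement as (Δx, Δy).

(-2.3, -1.2)

From the two frames, the magenta capsule sits at roughly (8.5, 5.8) before and (6.2, 4.6) after.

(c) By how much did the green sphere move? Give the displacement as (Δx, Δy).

(-0.9, 1.5)

The green sphere was at about (9.4, 1.5) and moved to about (8.5, 3.0).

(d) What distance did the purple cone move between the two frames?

1.1

The purple cone was near (1.2, 3.6) before and (2.3, 3.9) after, so it travelled √(1.1² + 0.3²) ≈ 1.1 units.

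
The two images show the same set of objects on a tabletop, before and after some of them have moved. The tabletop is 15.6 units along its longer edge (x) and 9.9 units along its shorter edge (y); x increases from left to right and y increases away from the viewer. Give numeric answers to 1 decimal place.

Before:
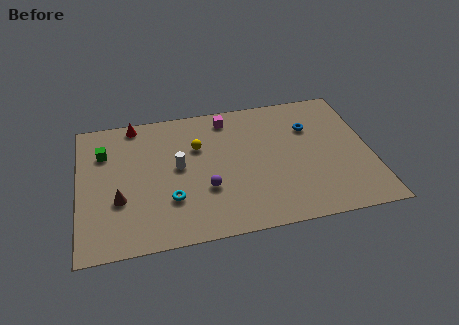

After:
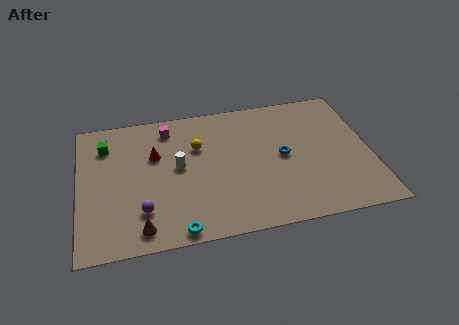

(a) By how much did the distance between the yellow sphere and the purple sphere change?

+1.9

Before: roughly 3.2 units apart; after: 5.1. That's 1.9 units further apart.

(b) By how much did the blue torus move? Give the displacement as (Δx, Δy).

(-1.6, -1.9)

The blue torus started near (12.5, 6.9) and ended near (10.9, 5.0).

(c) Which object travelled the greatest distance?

the purple sphere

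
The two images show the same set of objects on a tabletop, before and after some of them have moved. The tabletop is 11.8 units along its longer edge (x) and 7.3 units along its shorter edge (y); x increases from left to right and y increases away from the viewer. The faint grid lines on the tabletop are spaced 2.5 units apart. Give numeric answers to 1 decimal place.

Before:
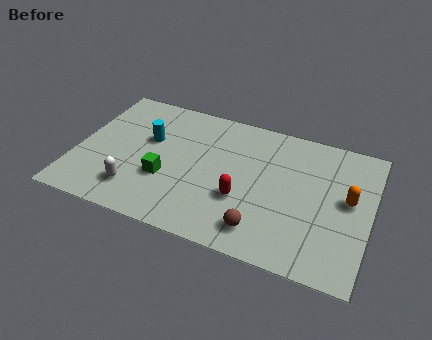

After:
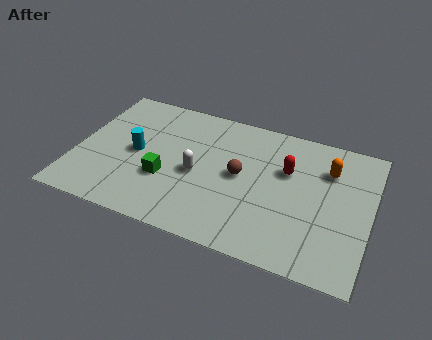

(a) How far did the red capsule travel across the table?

2.6

The red capsule was near (6.8, 2.6) before and (8.4, 4.7) after, so it travelled √(1.6² + 2.1²) ≈ 2.6 units.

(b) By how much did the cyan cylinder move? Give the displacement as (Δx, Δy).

(-0.4, -0.9)

The cyan cylinder was at about (2.8, 4.5) and moved to about (2.4, 3.6).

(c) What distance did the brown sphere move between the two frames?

2.7

The brown sphere was near (7.7, 1.3) before and (6.6, 3.8) after, so it travelled √(1.1² + 2.5²) ≈ 2.7 units.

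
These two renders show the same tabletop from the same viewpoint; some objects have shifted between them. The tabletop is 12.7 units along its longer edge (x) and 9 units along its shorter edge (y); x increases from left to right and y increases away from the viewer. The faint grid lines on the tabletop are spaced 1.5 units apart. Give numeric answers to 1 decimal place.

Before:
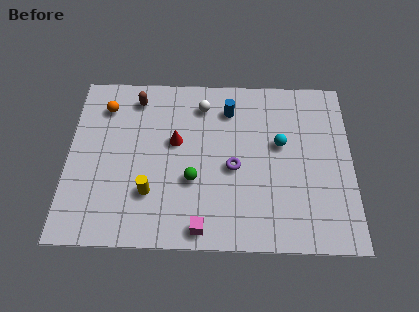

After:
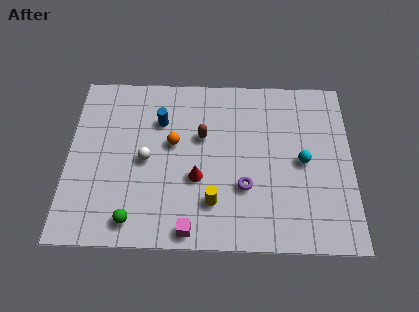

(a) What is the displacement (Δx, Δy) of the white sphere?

(-2.5, -3.0)

The white sphere started near (6.0, 7.3) and ended near (3.5, 4.3).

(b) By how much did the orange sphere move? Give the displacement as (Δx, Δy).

(3.1, -1.9)

From the two frames, the orange sphere sits at roughly (1.6, 7.1) before and (4.7, 5.2) after.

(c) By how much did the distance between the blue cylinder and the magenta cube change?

-0.5

The distance was about 6.3 in the first image and 5.8 in the second, so they moved 0.5 units closer together.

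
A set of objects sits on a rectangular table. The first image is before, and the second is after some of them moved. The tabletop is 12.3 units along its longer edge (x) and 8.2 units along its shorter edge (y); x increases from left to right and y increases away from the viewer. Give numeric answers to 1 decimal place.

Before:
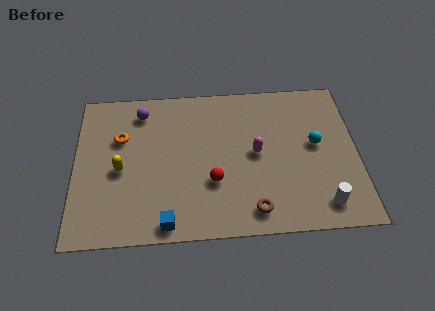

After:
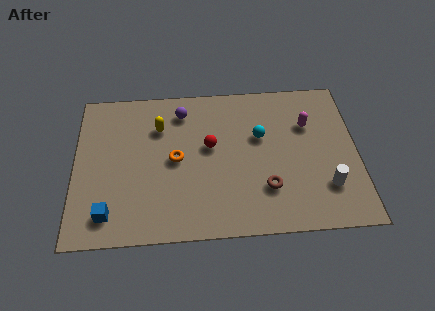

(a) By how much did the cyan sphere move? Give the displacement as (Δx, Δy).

(-2.4, 0.6)

The cyan sphere was at about (10.5, 4.5) and moved to about (8.1, 5.1).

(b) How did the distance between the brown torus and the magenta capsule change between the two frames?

+0.8

Before: roughly 3.0 units apart; after: 3.8. That's 0.8 units further apart.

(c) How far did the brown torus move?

1.3

From (7.7, 1.2) to (8.3, 2.3), the brown torus covered √(0.6² + 1.1²) ≈ 1.3 units.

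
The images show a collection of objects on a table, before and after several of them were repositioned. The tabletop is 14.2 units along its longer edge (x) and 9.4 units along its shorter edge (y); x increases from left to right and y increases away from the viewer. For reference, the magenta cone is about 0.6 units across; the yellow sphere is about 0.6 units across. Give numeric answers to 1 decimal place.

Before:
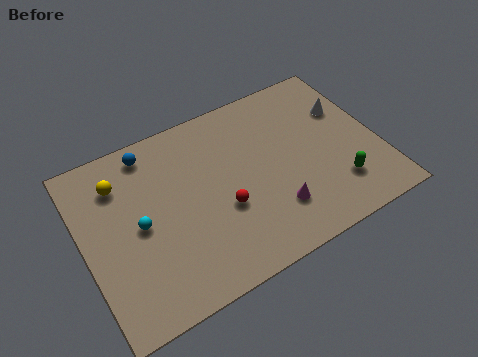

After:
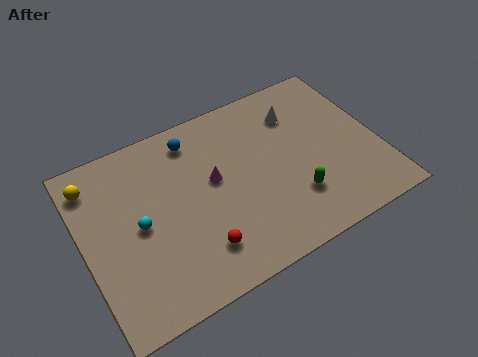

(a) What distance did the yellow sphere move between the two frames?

1.3

The yellow sphere moved from about (2.0, 7.2) to (0.8, 7.7), a distance of √(1.2² + 0.5²) ≈ 1.3.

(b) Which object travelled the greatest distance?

the magenta cone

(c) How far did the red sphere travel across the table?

2.1

The red sphere moved from about (6.5, 3.6) to (5.1, 2.1), a distance of √(1.4² + 1.5²) ≈ 2.1.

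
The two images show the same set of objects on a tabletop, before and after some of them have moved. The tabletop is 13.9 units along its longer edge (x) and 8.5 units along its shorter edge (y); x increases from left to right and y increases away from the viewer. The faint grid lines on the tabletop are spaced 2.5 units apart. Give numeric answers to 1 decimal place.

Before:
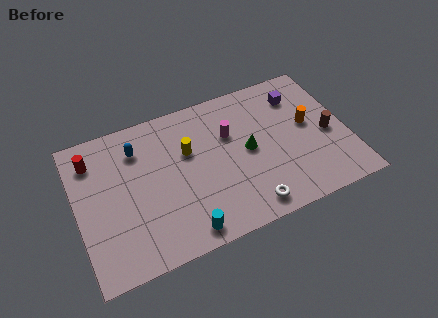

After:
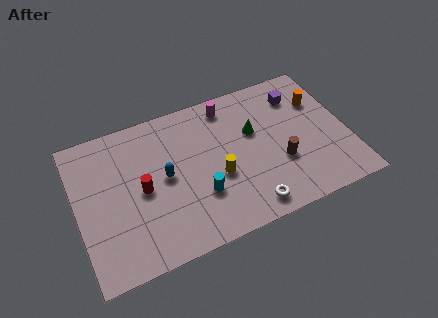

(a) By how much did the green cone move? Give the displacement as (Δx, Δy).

(0.4, 1.0)

The green cone started near (8.8, 4.3) and ended near (9.2, 5.3).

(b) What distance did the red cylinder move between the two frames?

3.5

From (1.0, 6.7) to (3.3, 4.1), the red cylinder covered √(2.3² + 2.6²) ≈ 3.5 units.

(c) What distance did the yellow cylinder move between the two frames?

2.4

From (5.8, 5.4) to (7.1, 3.4), the yellow cylinder covered √(1.3² + 2.0²) ≈ 2.4 units.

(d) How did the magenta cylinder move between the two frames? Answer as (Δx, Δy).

(0.1, 1.7)

From the two frames, the magenta cylinder sits at roughly (8.0, 5.6) before and (8.1, 7.3) after.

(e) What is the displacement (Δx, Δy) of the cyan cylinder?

(1.0, 1.7)

From the two frames, the cyan cylinder sits at roughly (5.1, 1.0) before and (6.1, 2.7) after.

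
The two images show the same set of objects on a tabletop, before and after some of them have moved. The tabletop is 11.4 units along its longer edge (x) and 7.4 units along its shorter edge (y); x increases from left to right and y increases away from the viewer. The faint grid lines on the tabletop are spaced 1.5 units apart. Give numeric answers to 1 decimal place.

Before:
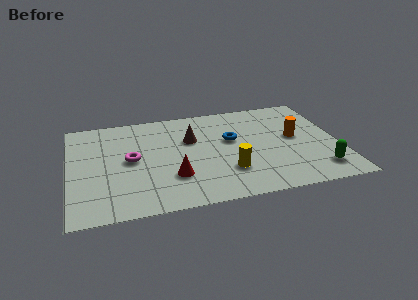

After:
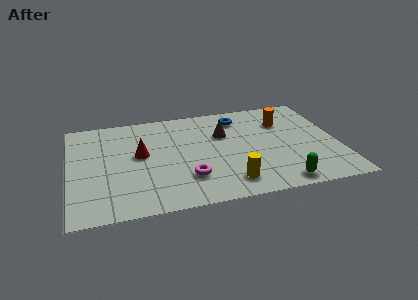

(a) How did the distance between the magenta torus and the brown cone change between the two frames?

+0.6

The distance was about 2.8 in the first image and 3.4 in the second, so they moved 0.6 units further apart.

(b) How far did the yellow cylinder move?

0.8

From (6.6, 2.1) to (6.6, 1.3), the yellow cylinder covered √(0.0² + 0.8²) ≈ 0.8 units.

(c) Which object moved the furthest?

the magenta torus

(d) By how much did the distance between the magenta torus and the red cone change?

+0.5

The distance was about 2.3 in the first image and 2.8 in the second, so they moved 0.5 units further apart.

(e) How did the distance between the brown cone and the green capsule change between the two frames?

-1.6

Before: roughly 6.2 units apart; after: 4.6. That's 1.6 units closer together.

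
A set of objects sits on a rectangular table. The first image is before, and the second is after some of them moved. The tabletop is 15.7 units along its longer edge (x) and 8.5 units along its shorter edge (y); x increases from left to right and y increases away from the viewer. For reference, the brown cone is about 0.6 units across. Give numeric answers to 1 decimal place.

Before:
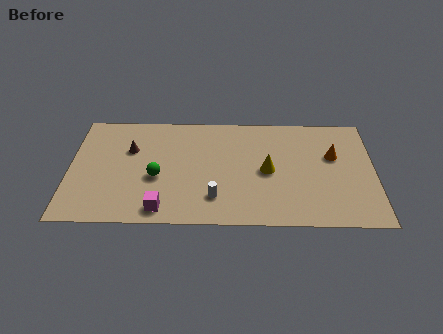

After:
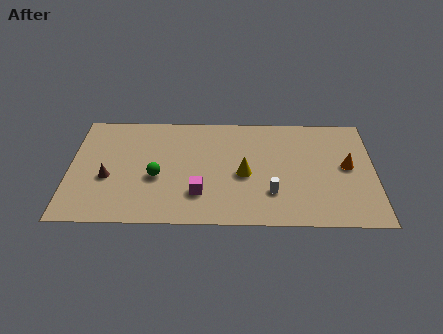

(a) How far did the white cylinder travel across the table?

2.9

The white cylinder moved from about (7.5, 2.0) to (10.4, 2.4), a distance of √(2.9² + 0.4²) ≈ 2.9.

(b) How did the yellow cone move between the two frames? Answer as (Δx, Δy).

(-1.2, -0.3)

The yellow cone started near (10.2, 4.1) and ended near (9.0, 3.8).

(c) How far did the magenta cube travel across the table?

2.2

From (4.8, 1.1) to (6.7, 2.3), the magenta cube covered √(1.9² + 1.2²) ≈ 2.2 units.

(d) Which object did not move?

the green sphere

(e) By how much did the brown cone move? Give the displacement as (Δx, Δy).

(-1.1, -2.2)

The brown cone started near (3.1, 5.6) and ended near (2.0, 3.4).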